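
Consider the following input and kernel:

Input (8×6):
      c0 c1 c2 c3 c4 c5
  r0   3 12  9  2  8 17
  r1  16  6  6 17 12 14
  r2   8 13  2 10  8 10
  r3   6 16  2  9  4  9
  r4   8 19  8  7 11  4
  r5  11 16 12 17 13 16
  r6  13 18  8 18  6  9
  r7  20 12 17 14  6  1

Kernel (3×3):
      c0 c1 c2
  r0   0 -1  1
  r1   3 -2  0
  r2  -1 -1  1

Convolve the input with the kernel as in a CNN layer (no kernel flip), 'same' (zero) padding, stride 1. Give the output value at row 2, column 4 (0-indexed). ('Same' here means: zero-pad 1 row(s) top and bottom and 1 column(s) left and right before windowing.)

12

The receptive field on the zero-padded input at this output position is [17 12 14 / 10 8 10 / 9 4 9]. Elementwise product with the kernel and sum: 12·-1 + 14·1 + 10·3 + 8·-2 + 9·-1 + 4·-1 + 9·1.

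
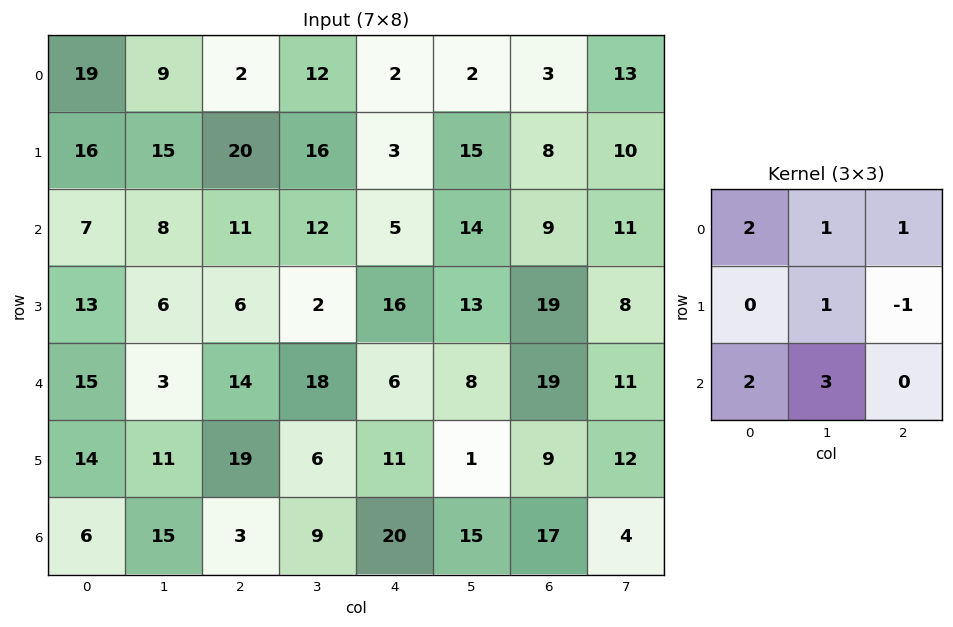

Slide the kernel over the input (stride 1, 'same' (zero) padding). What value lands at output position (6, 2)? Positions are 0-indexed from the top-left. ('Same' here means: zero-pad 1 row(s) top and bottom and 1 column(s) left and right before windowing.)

41

The receptive field on the zero-padded input at this output position is [11 19 6 / 15 3 9 / 0 0 0]. Elementwise product with the kernel and sum: 11·2 + 19·1 + 6·1 + 3·1 + 9·-1 + 0·2 + 0·3.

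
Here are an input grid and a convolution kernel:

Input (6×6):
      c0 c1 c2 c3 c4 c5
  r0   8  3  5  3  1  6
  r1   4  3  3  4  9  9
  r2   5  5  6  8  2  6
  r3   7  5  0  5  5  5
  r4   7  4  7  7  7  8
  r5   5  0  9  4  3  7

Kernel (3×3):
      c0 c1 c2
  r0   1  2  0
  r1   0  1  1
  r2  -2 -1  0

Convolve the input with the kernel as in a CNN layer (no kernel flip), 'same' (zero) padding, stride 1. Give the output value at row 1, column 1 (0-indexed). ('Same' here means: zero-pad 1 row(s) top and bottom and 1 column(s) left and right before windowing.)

The receptive field on the zero-padded input at this output position is [8 3 5 / 4 3 3 / 5 5 6]. Elementwise product with the kernel and sum: 8·1 + 3·2 + 3·1 + 3·1 + 5·-2 + 5·-1.

5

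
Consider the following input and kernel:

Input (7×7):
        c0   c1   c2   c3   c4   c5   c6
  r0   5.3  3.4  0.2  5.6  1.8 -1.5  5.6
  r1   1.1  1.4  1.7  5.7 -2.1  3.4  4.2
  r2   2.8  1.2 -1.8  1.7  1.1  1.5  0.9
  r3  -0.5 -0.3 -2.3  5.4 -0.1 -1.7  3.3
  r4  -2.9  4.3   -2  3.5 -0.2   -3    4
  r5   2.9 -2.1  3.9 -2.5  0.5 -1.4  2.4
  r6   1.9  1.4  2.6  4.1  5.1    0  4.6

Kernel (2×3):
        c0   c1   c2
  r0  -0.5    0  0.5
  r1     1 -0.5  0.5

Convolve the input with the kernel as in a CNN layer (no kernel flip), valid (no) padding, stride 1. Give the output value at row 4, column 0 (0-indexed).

The receptive field on the input at this output position is [-2.9 4.3 -2 / 2.9 -2.1 3.9]. Elementwise product with the kernel and sum: -2.9·-0.5 + -2·0.5 + 2.9·1 + -2.1·-0.5 + 3.9·0.5.

6.35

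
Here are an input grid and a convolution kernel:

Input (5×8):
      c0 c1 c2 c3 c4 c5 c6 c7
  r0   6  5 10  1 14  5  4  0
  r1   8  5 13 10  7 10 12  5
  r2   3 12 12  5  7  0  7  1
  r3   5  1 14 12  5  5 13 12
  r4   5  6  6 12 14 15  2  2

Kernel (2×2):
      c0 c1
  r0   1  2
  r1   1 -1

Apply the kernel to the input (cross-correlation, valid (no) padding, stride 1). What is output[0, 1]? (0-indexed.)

The receptive field on the input at this output position is [5 10 / 5 13]. Elementwise product with the kernel and sum: 5·1 + 10·2 + 5·1 + 13·-1.

17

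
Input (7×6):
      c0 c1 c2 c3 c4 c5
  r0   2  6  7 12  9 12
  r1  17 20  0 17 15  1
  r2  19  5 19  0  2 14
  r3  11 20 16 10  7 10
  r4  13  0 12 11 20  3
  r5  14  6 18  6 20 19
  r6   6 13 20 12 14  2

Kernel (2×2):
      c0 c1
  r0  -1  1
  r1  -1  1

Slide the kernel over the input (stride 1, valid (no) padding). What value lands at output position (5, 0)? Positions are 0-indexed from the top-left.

-1

The receptive field on the input at this output position is [14 6 / 6 13]. Elementwise product with the kernel and sum: 14·-1 + 6·1 + 6·-1 + 13·1.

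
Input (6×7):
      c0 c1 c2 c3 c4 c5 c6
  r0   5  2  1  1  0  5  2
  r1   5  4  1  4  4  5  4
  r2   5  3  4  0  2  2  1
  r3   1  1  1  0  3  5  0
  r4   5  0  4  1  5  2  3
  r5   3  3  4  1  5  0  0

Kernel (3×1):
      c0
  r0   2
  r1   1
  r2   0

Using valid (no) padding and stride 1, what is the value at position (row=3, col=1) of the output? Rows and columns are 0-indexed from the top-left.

2

The receptive field on the input at this output position is [1 / 0 / 3]. Elementwise product with the kernel and sum: 1·2 + 0·1.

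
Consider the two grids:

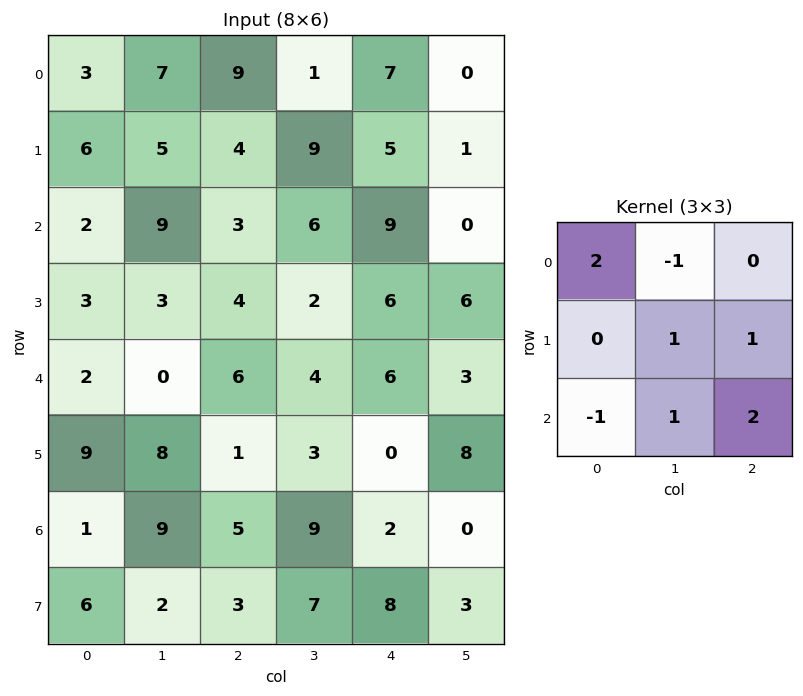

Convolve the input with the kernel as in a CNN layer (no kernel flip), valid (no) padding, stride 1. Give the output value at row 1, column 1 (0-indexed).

The receptive field on the input at this output position is [5 4 9 / 9 3 6 / 3 4 2]. Elementwise product with the kernel and sum: 5·2 + 4·-1 + 3·1 + 6·1 + 3·-1 + 4·1 + 2·2.

20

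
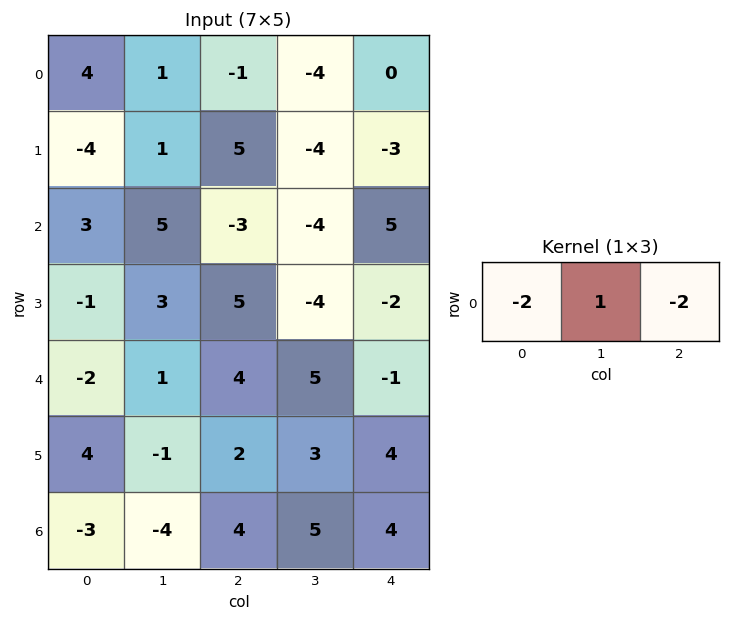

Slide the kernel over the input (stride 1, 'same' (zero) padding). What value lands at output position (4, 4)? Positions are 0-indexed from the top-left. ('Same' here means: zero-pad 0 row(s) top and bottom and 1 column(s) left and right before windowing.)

The receptive field on the zero-padded input at this output position is [5 -1 0]. Elementwise product with the kernel and sum: 5·-2 + -1·1 + 0·-2.

-11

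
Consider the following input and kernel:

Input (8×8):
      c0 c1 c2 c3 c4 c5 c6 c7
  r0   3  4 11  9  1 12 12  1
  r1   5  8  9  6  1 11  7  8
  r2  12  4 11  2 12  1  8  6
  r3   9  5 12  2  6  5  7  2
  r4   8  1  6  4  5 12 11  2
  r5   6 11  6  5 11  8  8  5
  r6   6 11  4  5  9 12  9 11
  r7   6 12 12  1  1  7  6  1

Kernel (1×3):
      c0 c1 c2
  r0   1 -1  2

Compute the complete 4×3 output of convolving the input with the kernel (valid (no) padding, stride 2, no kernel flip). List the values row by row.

Output[0,0]: The receptive field on the input at this output position is [3 4 11]. Elementwise product with the kernel and sum: 3·1 + 4·-1 + 11·2.
Output[0,1]: The receptive field on the input at this output position is [11 9 1]. Elementwise product with the kernel and sum: 11·1 + 9·-1 + 1·2.

21 4 13
30 33 27
19 12 15
3 17 15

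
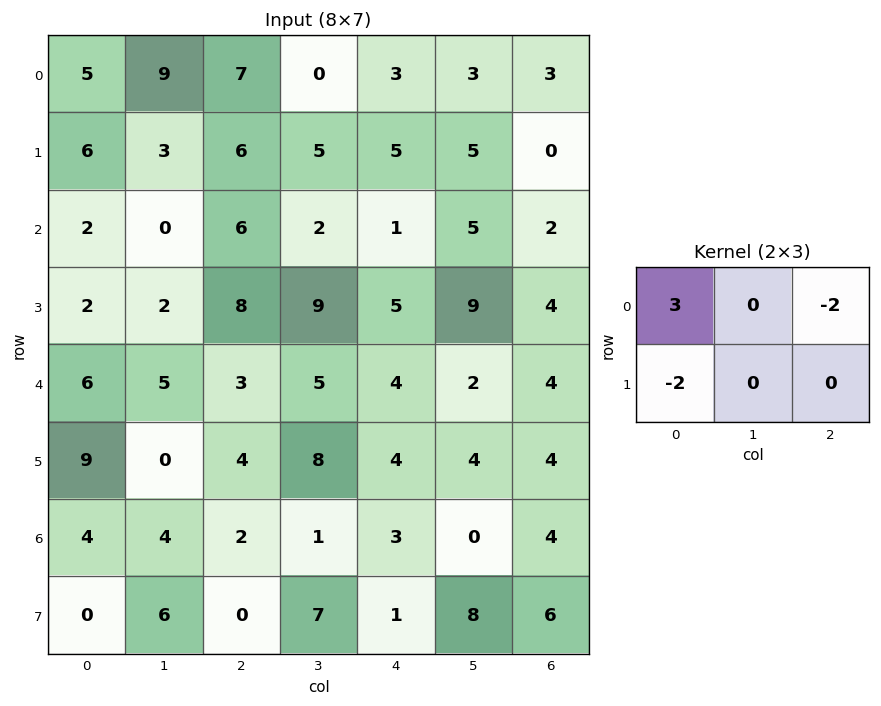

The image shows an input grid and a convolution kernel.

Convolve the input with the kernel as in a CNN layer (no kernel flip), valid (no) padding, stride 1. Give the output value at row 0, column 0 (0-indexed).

-11

The receptive field on the input at this output position is [5 9 7 / 6 3 6]. Elementwise product with the kernel and sum: 5·3 + 7·-2 + 6·-2.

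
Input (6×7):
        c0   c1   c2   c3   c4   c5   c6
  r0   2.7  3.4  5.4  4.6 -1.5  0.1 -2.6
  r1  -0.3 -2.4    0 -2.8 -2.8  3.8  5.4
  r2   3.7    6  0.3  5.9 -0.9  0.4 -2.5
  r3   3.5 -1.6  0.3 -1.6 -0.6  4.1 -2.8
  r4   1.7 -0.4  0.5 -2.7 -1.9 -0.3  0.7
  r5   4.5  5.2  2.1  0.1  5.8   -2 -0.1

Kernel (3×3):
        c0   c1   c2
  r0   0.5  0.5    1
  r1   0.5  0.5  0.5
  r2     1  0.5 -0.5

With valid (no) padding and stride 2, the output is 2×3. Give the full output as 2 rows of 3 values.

Output[0,0]: The receptive field on the input at this output position is [2.7 3.4 5.4 / -0.3 -2.4 0 / 3.7 6 0.3]. Elementwise product with the kernel and sum: 2.7·0.5 + 3.4·0.5 + 5.4·1 + -0.3·0.5 + -2.4·0.5 + 0·0.5 + 3.7·1 + 6·0.5 + 0.3·-0.5.

13.65 4.4 0.45
7.5 1.35 -4.8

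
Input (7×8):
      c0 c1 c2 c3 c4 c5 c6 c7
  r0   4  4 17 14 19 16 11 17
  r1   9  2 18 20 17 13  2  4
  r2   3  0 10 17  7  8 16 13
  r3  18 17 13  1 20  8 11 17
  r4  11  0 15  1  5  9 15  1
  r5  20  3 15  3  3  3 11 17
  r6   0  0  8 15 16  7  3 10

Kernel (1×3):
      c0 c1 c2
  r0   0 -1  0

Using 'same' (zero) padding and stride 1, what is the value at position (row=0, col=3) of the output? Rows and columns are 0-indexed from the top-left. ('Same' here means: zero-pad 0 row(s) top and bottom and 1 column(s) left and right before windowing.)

The receptive field on the zero-padded input at this output position is [17 14 19]. Elementwise product with the kernel and sum: 14·-1.

-14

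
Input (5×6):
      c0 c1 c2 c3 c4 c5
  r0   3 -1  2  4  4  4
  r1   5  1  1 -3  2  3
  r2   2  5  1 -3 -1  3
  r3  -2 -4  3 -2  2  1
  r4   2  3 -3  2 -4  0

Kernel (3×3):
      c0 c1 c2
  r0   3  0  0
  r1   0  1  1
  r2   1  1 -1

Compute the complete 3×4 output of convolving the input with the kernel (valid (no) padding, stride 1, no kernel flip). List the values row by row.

17 4 4 10
12 2 -2 -8
13 14 6 -8

Output[0,0]: The receptive field on the input at this output position is [3 -1 2 / 5 1 1 / 2 5 1]. Elementwise product with the kernel and sum: 3·3 + 1·1 + 1·1 + 2·1 + 5·1 + 1·-1.
Output[0,1]: The receptive field on the input at this output position is [-1 2 4 / 1 1 -3 / 5 1 -3]. Elementwise product with the kernel and sum: -1·3 + 1·1 + -3·1 + 5·1 + 1·1 + -3·-1.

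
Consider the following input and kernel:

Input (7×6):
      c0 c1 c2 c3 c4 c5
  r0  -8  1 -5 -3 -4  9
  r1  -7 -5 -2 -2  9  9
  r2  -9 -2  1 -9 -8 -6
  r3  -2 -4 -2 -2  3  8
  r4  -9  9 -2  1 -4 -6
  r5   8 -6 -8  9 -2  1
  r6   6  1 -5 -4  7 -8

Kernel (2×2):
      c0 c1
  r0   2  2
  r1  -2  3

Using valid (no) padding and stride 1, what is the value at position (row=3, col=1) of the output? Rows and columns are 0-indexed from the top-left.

-36

The receptive field on the input at this output position is [-4 -2 / 9 -2]. Elementwise product with the kernel and sum: -4·2 + -2·2 + 9·-2 + -2·3.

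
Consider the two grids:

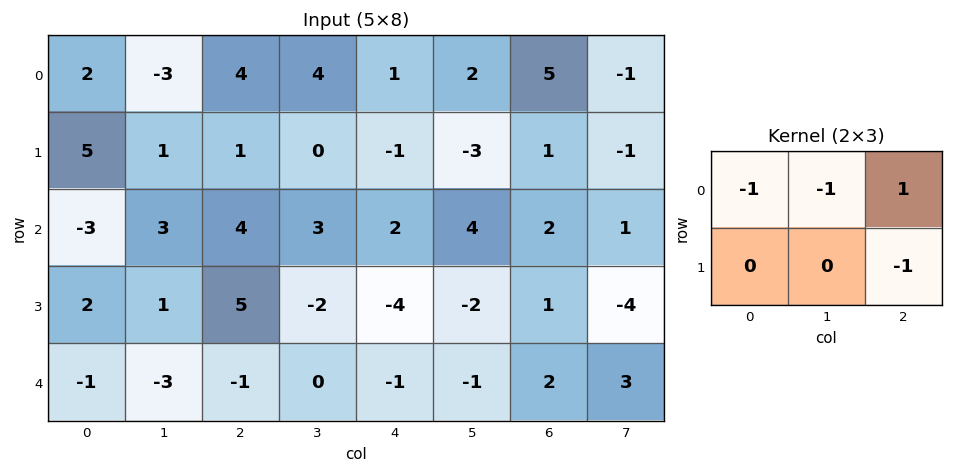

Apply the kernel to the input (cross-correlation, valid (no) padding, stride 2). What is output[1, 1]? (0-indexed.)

-1

The receptive field on the input at this output position is [4 3 2 / 5 -2 -4]. Elementwise product with the kernel and sum: 4·-1 + 3·-1 + 2·1 + -4·-1.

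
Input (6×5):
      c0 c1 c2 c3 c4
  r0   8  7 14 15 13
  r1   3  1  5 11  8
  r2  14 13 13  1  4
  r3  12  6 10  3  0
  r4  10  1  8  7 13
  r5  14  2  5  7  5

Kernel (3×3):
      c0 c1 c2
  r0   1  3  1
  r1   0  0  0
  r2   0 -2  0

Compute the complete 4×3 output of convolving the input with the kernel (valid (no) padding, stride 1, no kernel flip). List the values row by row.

17 38 70
-1 7 40
64 37 6
36 29 5

Output[0,0]: The receptive field on the input at this output position is [8 7 14 / 3 1 5 / 14 13 13]. Elementwise product with the kernel and sum: 8·1 + 7·3 + 14·1 + 13·-2.
Output[0,1]: The receptive field on the input at this output position is [7 14 15 / 1 5 11 / 13 13 1]. Elementwise product with the kernel and sum: 7·1 + 14·3 + 15·1 + 13·-2.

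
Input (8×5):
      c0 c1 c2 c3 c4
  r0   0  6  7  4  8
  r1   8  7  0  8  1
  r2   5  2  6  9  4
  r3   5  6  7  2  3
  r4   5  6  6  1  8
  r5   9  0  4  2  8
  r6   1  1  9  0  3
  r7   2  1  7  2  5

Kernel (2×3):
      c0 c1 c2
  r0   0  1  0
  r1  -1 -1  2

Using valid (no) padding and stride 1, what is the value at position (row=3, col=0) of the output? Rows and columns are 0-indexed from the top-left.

The receptive field on the input at this output position is [5 6 7 / 5 6 6]. Elementwise product with the kernel and sum: 6·1 + 5·-1 + 6·-1 + 6·2.

7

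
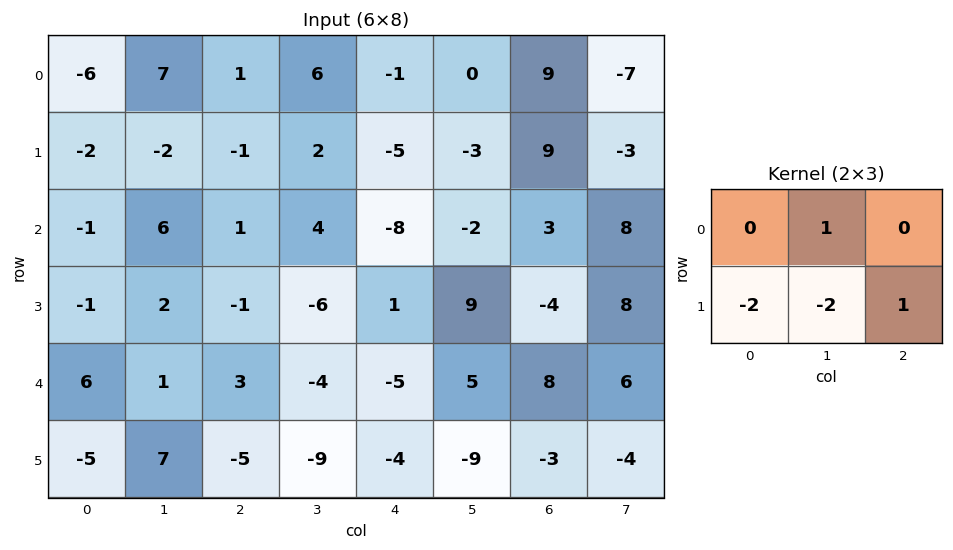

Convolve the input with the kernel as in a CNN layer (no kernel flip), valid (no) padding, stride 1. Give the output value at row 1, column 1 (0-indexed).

-11

The receptive field on the input at this output position is [-2 -1 2 / 6 1 4]. Elementwise product with the kernel and sum: -1·1 + 6·-2 + 1·-2 + 4·1.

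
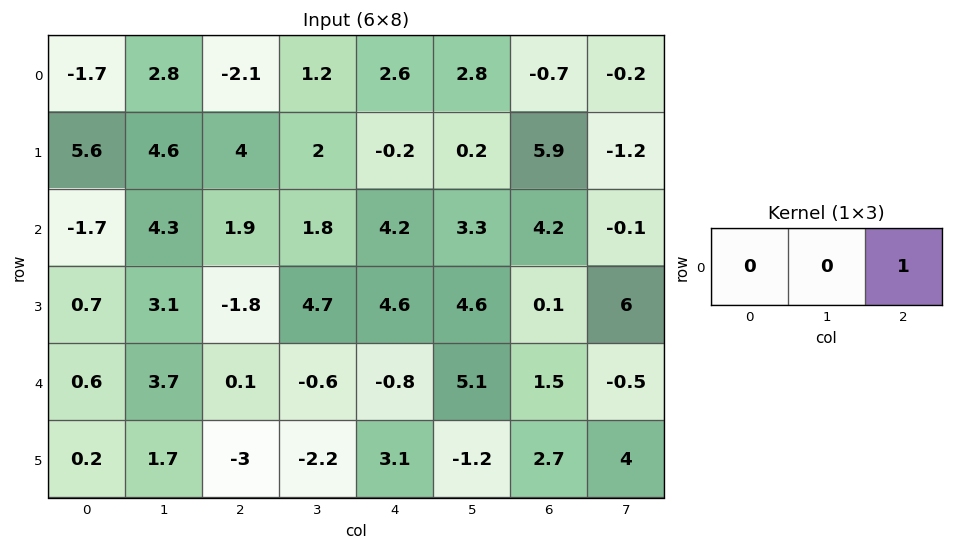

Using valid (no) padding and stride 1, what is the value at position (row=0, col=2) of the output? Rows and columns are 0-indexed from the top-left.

The receptive field on the input at this output position is [-2.1 1.2 2.6]. Elementwise product with the kernel and sum: 2.6·1.

2.6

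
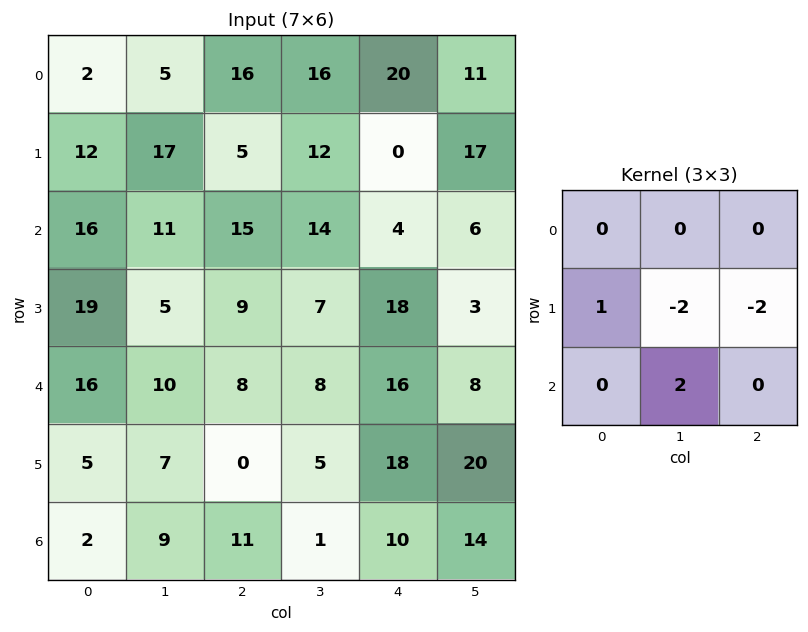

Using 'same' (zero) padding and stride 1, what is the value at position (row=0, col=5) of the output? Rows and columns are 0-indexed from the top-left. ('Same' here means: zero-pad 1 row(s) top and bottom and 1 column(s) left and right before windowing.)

32

The receptive field on the zero-padded input at this output position is [0 0 0 / 20 11 0 / 0 17 0]. Elementwise product with the kernel and sum: 20·1 + 11·-2 + 0·-2 + 17·2.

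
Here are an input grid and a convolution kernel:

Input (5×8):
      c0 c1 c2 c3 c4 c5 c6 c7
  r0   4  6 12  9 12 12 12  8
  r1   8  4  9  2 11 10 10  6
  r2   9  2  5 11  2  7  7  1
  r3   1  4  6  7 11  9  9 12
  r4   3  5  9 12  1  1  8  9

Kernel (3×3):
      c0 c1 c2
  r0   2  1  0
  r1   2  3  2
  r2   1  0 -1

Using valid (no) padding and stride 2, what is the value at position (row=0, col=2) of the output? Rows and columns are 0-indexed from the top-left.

103

The receptive field on the input at this output position is [12 12 12 / 11 10 10 / 2 7 7]. Elementwise product with the kernel and sum: 12·2 + 12·1 + 11·2 + 10·3 + 10·2 + 2·1 + 7·-1.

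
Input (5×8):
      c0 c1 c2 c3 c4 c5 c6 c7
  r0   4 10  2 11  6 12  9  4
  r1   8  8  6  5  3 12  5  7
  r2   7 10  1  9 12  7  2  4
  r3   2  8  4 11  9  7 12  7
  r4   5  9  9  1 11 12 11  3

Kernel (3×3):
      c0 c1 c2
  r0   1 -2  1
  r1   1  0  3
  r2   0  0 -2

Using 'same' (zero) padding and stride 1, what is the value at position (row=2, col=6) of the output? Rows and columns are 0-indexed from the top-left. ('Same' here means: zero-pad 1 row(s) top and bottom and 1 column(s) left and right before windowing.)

14

The receptive field on the zero-padded input at this output position is [12 5 7 / 7 2 4 / 7 12 7]. Elementwise product with the kernel and sum: 12·1 + 5·-2 + 7·1 + 7·1 + 4·3 + 7·-2.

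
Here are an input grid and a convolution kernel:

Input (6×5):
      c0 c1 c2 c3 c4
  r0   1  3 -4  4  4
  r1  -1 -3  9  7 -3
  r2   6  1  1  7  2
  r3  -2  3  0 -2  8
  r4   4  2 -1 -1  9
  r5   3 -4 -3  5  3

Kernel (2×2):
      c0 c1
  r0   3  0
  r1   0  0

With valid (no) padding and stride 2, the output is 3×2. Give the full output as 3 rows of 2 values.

3 -12
18 3
12 -3

Output[0,0]: The receptive field on the input at this output position is [1 3 / -1 -3]. Elementwise product with the kernel and sum: 1·3.
Output[0,1]: The receptive field on the input at this output position is [-4 4 / 9 7]. Elementwise product with the kernel and sum: -4·3.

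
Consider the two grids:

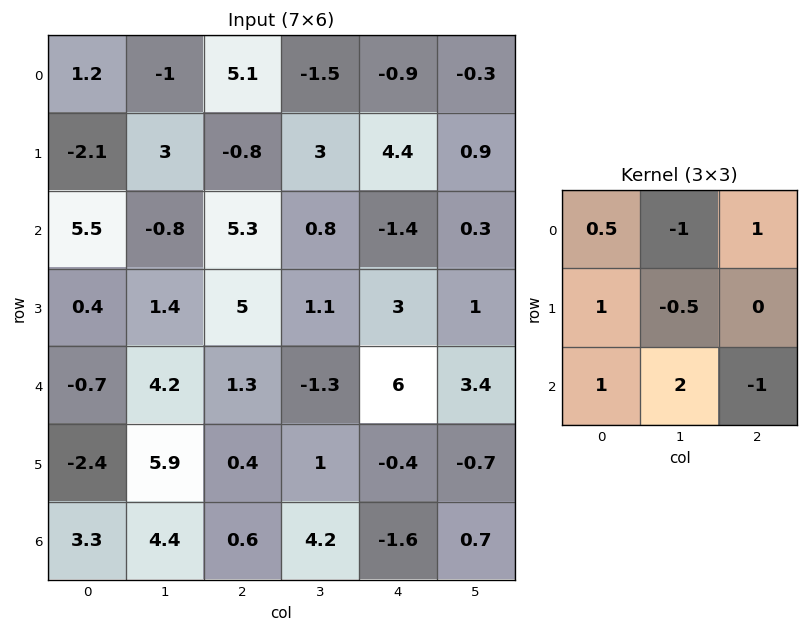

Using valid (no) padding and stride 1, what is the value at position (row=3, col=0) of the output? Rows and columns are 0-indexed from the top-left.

10

The receptive field on the input at this output position is [0.4 1.4 5 / -0.7 4.2 1.3 / -2.4 5.9 0.4]. Elementwise product with the kernel and sum: 0.4·0.5 + 1.4·-1 + 5·1 + -0.7·1 + 4.2·-0.5 + -2.4·1 + 5.9·2 + 0.4·-1.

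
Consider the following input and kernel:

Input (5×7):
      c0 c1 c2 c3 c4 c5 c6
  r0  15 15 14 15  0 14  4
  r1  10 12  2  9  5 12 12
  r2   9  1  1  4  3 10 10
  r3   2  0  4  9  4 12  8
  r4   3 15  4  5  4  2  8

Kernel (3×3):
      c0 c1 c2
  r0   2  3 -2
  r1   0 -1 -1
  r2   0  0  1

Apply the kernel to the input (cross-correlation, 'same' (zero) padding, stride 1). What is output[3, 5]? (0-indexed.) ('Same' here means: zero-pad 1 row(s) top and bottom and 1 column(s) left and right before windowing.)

The receptive field on the zero-padded input at this output position is [3 10 10 / 4 12 8 / 4 2 8]. Elementwise product with the kernel and sum: 3·2 + 10·3 + 10·-2 + 12·-1 + 8·-1 + 8·1.

4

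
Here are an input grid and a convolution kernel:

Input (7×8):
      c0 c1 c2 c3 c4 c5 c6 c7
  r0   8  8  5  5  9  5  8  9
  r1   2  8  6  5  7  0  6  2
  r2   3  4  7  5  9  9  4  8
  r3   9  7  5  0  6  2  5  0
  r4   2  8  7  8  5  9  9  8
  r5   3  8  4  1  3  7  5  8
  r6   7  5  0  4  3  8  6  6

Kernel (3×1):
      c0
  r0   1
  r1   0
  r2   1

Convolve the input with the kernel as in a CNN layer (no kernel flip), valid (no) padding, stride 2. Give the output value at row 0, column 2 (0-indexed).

18

The receptive field on the input at this output position is [9 / 7 / 9]. Elementwise product with the kernel and sum: 9·1 + 9·1.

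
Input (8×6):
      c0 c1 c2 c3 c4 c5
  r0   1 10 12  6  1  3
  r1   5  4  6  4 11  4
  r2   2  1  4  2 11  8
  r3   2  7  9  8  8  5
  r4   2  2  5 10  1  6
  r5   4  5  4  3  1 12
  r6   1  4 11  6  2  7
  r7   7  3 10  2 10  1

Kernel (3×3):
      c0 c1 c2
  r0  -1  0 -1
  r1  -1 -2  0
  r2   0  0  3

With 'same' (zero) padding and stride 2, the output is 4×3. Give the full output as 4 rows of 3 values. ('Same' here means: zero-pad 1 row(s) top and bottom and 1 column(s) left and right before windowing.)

10 -22 4
13 7 -17
4 -18 11
2 -28 -22

Output[0,0]: The receptive field on the zero-padded input at this output position is [0 0 0 / 0 1 10 / 0 5 4]. Elementwise product with the kernel and sum: 0·-1 + 0·-1 + 0·-1 + 1·-2 + 4·3.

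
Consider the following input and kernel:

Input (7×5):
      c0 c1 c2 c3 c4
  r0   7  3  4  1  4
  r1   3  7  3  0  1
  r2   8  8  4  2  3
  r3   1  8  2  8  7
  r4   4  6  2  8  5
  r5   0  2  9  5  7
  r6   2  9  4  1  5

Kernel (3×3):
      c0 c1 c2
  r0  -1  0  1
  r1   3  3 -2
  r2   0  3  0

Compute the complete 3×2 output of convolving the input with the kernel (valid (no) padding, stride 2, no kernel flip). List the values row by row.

45 13
37 39
13 34

Output[0,0]: The receptive field on the input at this output position is [7 3 4 / 3 7 3 / 8 8 4]. Elementwise product with the kernel and sum: 7·-1 + 4·1 + 3·3 + 7·3 + 3·-2 + 8·3.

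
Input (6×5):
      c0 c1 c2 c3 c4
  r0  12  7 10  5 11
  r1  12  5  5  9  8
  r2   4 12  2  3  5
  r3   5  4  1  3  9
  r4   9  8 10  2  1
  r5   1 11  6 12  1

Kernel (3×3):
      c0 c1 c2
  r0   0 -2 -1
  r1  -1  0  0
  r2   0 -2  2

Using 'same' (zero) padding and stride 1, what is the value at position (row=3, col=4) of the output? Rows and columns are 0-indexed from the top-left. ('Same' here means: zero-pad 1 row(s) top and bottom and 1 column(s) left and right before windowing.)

-15

The receptive field on the zero-padded input at this output position is [3 5 0 / 3 9 0 / 2 1 0]. Elementwise product with the kernel and sum: 5·-2 + 0·-1 + 3·-1 + 1·-2 + 0·2.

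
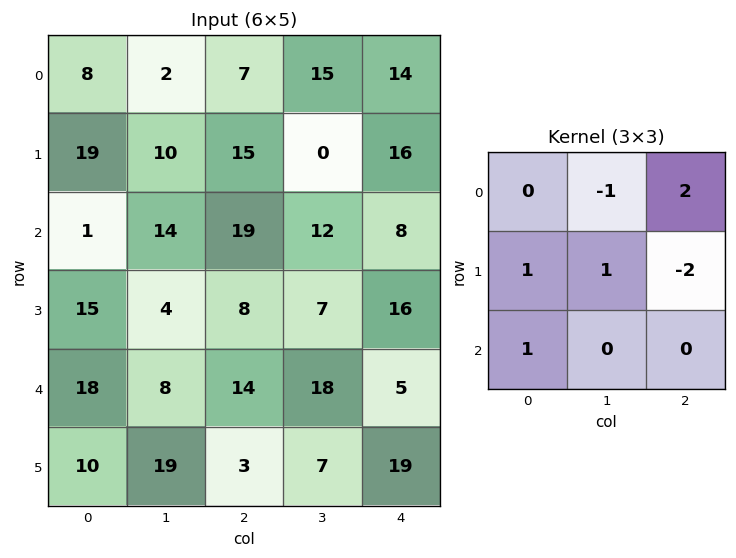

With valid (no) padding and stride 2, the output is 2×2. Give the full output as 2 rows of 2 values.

12 15
45 1

Output[0,0]: The receptive field on the input at this output position is [8 2 7 / 19 10 15 / 1 14 19]. Elementwise product with the kernel and sum: 2·-1 + 7·2 + 19·1 + 10·1 + 15·-2 + 1·1.
Output[0,1]: The receptive field on the input at this output position is [7 15 14 / 15 0 16 / 19 12 8]. Elementwise product with the kernel and sum: 15·-1 + 14·2 + 15·1 + 0·1 + 16·-2 + 19·1.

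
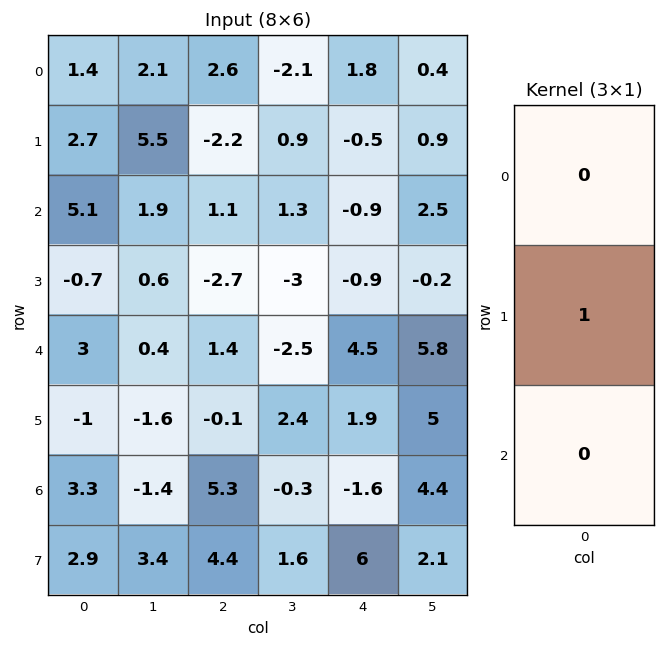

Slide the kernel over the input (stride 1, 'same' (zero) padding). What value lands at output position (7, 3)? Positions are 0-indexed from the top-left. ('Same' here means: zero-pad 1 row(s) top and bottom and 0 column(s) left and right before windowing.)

The receptive field on the zero-padded input at this output position is [-0.3 / 1.6 / 0]. Elementwise product with the kernel and sum: 1.6·1.

1.6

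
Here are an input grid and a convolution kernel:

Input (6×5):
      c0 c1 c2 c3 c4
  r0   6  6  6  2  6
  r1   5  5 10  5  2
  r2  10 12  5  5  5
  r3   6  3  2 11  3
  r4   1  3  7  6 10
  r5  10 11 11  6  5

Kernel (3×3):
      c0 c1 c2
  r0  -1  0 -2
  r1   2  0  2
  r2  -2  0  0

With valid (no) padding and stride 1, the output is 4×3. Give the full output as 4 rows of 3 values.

Output[0,0]: The receptive field on the input at this output position is [6 6 6 / 5 5 10 / 10 12 5]. Elementwise product with the kernel and sum: 6·-1 + 6·-2 + 5·2 + 10·2 + 10·-2.
Output[0,1]: The receptive field on the input at this output position is [6 6 2 / 5 10 5 / 12 5 5]. Elementwise product with the kernel and sum: 6·-1 + 2·-2 + 5·2 + 5·2 + 12·-2.

-8 -14 -4
-7 13 2
-6 0 -19
-14 -29 4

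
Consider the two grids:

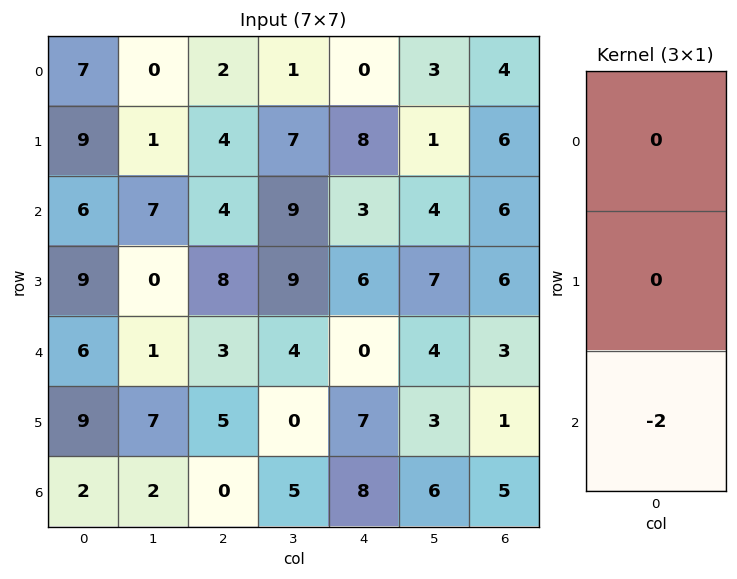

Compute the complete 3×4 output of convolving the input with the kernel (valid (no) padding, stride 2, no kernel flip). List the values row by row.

Output[0,0]: The receptive field on the input at this output position is [7 / 9 / 6]. Elementwise product with the kernel and sum: 6·-2.
Output[0,1]: The receptive field on the input at this output position is [2 / 4 / 4]. Elementwise product with the kernel and sum: 4·-2.

-12 -8 -6 -12
-12 -6 0 -6
-4 0 -16 -10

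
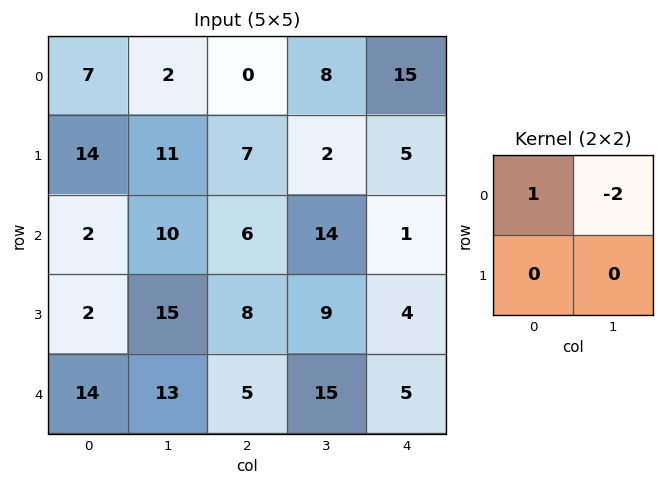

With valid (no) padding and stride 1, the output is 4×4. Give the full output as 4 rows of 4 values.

Output[0,0]: The receptive field on the input at this output position is [7 2 / 14 11]. Elementwise product with the kernel and sum: 7·1 + 2·-2.

3 2 -16 -22
-8 -3 3 -8
-18 -2 -22 12
-28 -1 -10 1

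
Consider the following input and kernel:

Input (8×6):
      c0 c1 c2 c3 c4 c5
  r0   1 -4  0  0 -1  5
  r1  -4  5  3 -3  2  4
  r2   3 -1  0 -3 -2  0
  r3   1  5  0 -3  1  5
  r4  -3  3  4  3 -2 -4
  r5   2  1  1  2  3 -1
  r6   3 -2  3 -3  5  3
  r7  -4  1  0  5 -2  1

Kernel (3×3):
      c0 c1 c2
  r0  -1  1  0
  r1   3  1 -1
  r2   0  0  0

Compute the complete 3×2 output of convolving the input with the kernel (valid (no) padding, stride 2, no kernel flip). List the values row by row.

-15 4
4 -7
12 1

Output[0,0]: The receptive field on the input at this output position is [1 -4 0 / -4 5 3 / 3 -1 0]. Elementwise product with the kernel and sum: 1·-1 + -4·1 + -4·3 + 5·1 + 3·-1.
Output[0,1]: The receptive field on the input at this output position is [0 0 -1 / 3 -3 2 / 0 -3 -2]. Elementwise product with the kernel and sum: 0·-1 + 0·1 + 3·3 + -3·1 + 2·-1.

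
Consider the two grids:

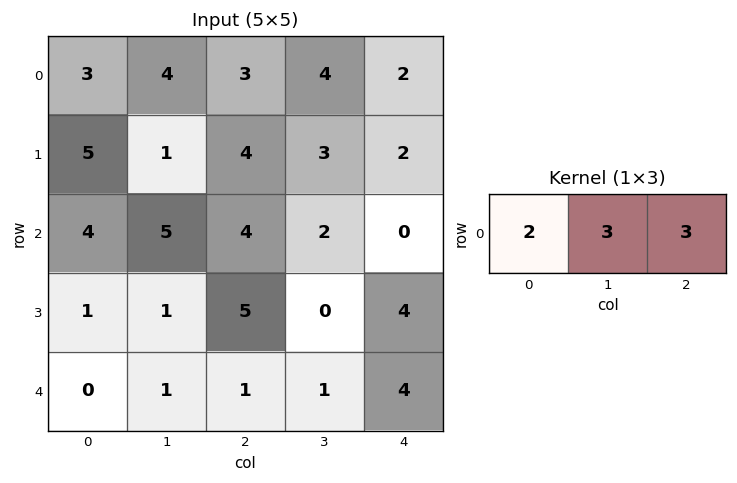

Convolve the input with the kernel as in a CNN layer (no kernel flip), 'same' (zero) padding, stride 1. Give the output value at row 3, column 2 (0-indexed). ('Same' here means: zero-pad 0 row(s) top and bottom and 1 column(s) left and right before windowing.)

17

The receptive field on the zero-padded input at this output position is [1 5 0]. Elementwise product with the kernel and sum: 1·2 + 5·3 + 0·3.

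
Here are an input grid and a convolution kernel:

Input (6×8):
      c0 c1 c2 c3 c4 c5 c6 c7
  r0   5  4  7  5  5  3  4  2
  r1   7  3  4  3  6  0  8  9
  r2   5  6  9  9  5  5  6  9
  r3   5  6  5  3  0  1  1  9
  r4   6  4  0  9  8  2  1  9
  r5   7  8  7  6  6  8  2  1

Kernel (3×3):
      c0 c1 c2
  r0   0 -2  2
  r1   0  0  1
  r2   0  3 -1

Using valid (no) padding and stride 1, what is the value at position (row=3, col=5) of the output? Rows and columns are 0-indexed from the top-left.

30

The receptive field on the input at this output position is [1 1 9 / 2 1 9 / 8 2 1]. Elementwise product with the kernel and sum: 1·-2 + 9·2 + 9·1 + 2·3 + 1·-1.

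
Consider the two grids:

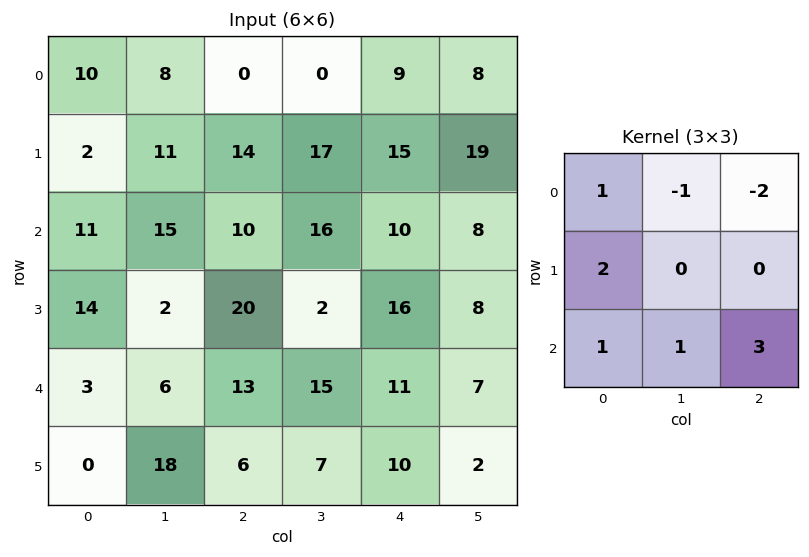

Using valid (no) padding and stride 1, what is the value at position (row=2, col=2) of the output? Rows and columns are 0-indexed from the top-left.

The receptive field on the input at this output position is [10 16 10 / 20 2 16 / 13 15 11]. Elementwise product with the kernel and sum: 10·1 + 16·-1 + 10·-2 + 20·2 + 13·1 + 15·1 + 11·3.

75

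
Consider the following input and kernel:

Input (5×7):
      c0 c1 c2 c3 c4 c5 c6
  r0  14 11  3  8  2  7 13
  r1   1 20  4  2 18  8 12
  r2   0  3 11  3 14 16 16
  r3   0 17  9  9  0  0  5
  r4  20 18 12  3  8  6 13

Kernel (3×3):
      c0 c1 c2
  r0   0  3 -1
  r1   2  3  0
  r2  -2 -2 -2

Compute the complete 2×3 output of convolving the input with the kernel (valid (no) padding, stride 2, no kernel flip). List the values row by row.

Output[0,0]: The receptive field on the input at this output position is [14 11 3 / 1 20 4 / 0 3 11]. Elementwise product with the kernel and sum: 11·3 + 3·-1 + 1·2 + 20·3 + 0·-2 + 3·-2 + 11·-2.

64 -20 -24
-51 -6 -22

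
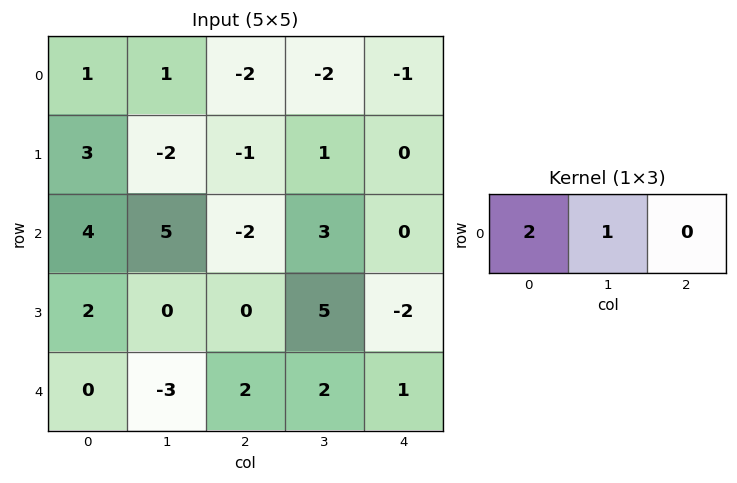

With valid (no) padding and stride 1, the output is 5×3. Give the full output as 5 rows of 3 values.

3 0 -6
4 -5 -1
13 8 -1
4 0 5
-3 -4 6

Output[0,0]: The receptive field on the input at this output position is [1 1 -2]. Elementwise product with the kernel and sum: 1·2 + 1·1.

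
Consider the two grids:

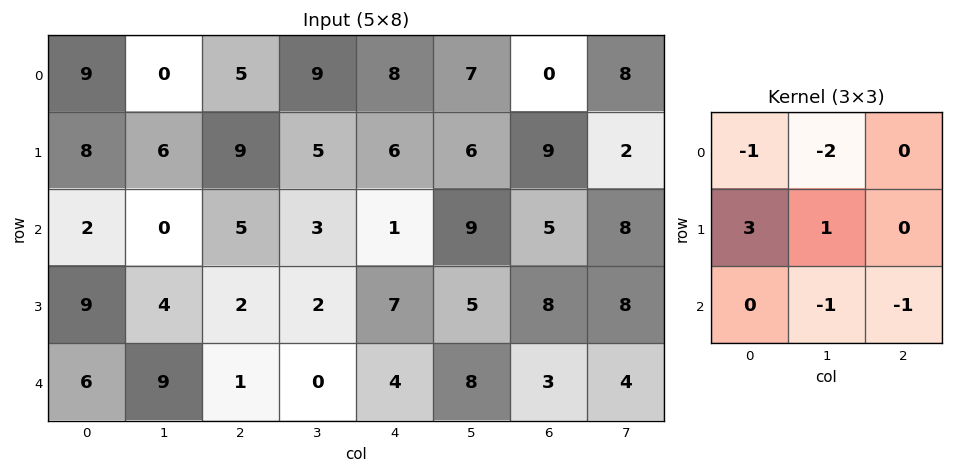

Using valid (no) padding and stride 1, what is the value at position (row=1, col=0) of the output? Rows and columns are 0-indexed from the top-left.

The receptive field on the input at this output position is [8 6 9 / 2 0 5 / 9 4 2]. Elementwise product with the kernel and sum: 8·-1 + 6·-2 + 2·3 + 0·1 + 4·-1 + 2·-1.

-20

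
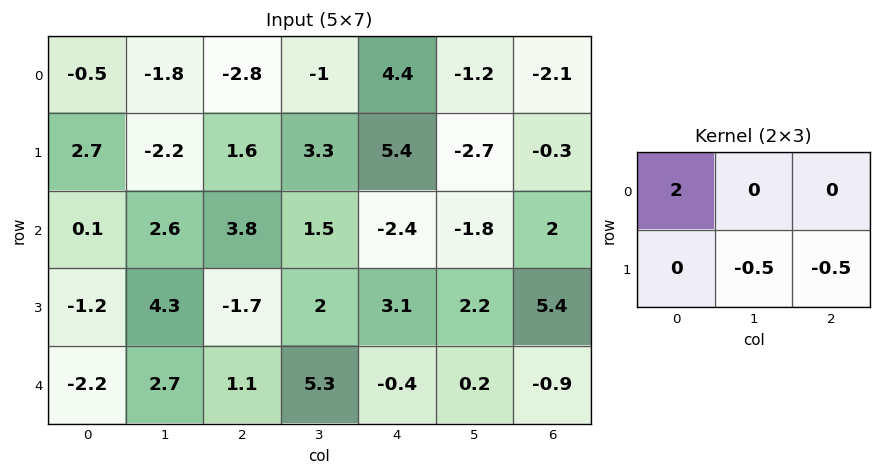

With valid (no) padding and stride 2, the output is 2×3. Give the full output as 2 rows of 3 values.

-0.7 -9.95 10.3
-1.1 5.05 -8.6

Output[0,0]: The receptive field on the input at this output position is [-0.5 -1.8 -2.8 / 2.7 -2.2 1.6]. Elementwise product with the kernel and sum: -0.5·2 + -2.2·-0.5 + 1.6·-0.5.
Output[0,1]: The receptive field on the input at this output position is [-2.8 -1 4.4 / 1.6 3.3 5.4]. Elementwise product with the kernel and sum: -2.8·2 + 3.3·-0.5 + 5.4·-0.5.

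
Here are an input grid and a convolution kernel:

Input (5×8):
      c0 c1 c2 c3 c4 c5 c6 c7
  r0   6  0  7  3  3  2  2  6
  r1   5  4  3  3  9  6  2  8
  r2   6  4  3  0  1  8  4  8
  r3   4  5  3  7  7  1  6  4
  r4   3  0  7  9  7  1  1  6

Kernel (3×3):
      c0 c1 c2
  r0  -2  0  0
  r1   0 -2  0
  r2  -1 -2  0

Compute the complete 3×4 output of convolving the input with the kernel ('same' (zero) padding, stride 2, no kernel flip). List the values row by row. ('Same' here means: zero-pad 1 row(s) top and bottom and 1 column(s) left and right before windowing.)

Output[0,0]: The receptive field on the zero-padded input at this output position is [0 0 0 / 0 6 0 / 0 5 4]. Elementwise product with the kernel and sum: 0·-2 + 6·-2 + 0·-1 + 5·-2.
Output[0,1]: The receptive field on the zero-padded input at this output position is [0 0 0 / 0 7 3 / 4 3 3]. Elementwise product with the kernel and sum: 0·-2 + 7·-2 + 4·-1 + 3·-2.

-22 -24 -27 -14
-20 -25 -29 -33
-6 -24 -28 -4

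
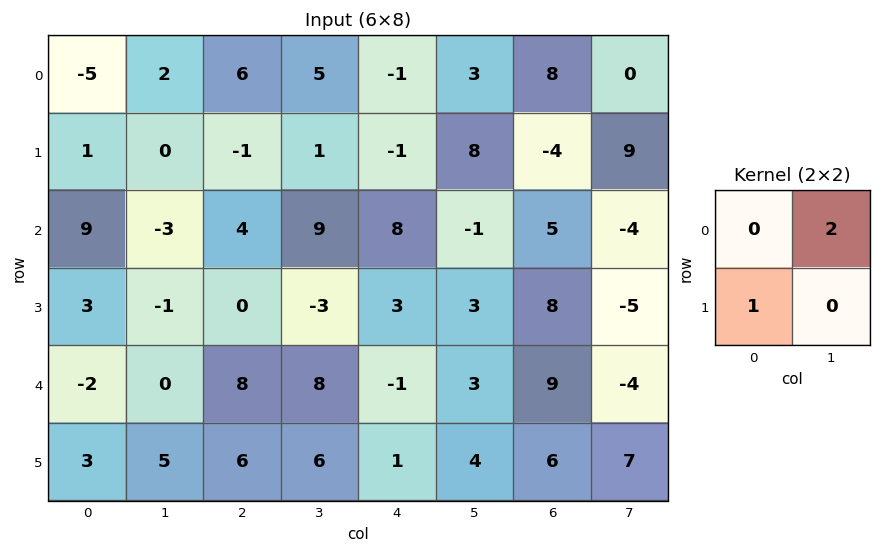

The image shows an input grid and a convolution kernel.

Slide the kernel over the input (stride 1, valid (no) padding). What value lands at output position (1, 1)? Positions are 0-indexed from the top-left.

-5

The receptive field on the input at this output position is [0 -1 / -3 4]. Elementwise product with the kernel and sum: -1·2 + -3·1.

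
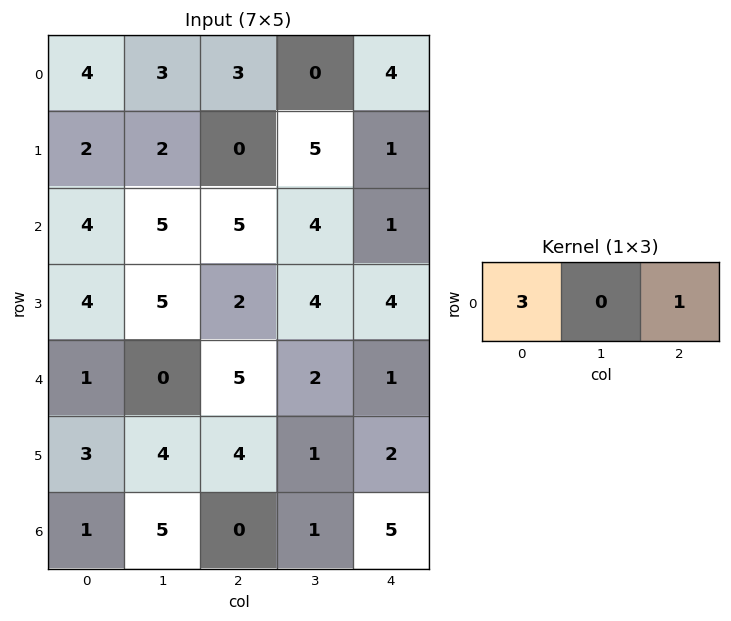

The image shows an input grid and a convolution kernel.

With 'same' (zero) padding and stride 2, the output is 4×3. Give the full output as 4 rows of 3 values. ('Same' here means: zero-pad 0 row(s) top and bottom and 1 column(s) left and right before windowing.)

3 9 0
5 19 12
0 2 6
5 16 3

Output[0,0]: The receptive field on the zero-padded input at this output position is [0 4 3]. Elementwise product with the kernel and sum: 0·3 + 3·1.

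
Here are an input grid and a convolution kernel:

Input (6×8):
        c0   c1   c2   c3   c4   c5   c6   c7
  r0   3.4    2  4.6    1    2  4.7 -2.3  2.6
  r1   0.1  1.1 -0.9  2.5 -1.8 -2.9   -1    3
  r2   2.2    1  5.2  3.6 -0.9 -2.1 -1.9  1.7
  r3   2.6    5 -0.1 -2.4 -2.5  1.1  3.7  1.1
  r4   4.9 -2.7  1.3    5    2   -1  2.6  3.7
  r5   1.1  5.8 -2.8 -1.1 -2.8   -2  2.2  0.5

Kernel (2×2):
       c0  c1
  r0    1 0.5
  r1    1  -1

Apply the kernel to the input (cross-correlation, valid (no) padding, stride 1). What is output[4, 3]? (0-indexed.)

7.7

The receptive field on the input at this output position is [5 2 / -1.1 -2.8]. Elementwise product with the kernel and sum: 5·1 + 2·0.5 + -1.1·1 + -2.8·-1.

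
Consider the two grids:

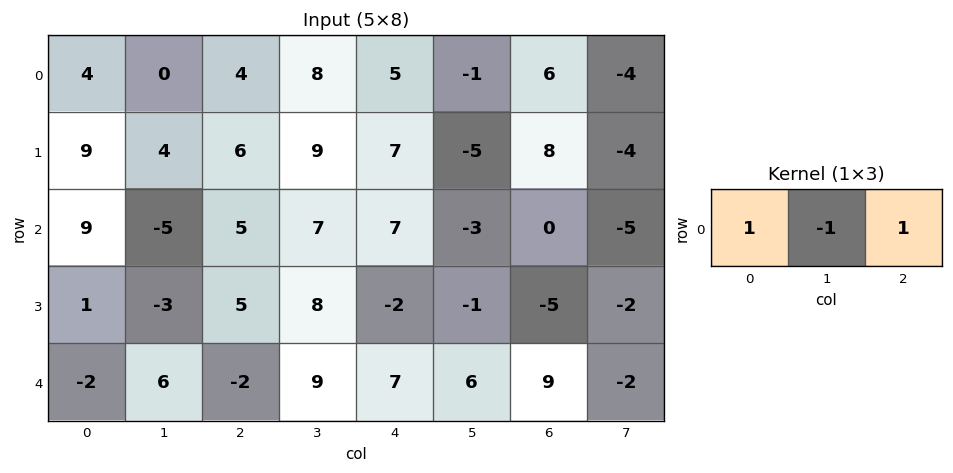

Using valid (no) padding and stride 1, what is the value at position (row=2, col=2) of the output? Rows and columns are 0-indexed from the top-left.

The receptive field on the input at this output position is [5 7 7]. Elementwise product with the kernel and sum: 5·1 + 7·-1 + 7·1.

5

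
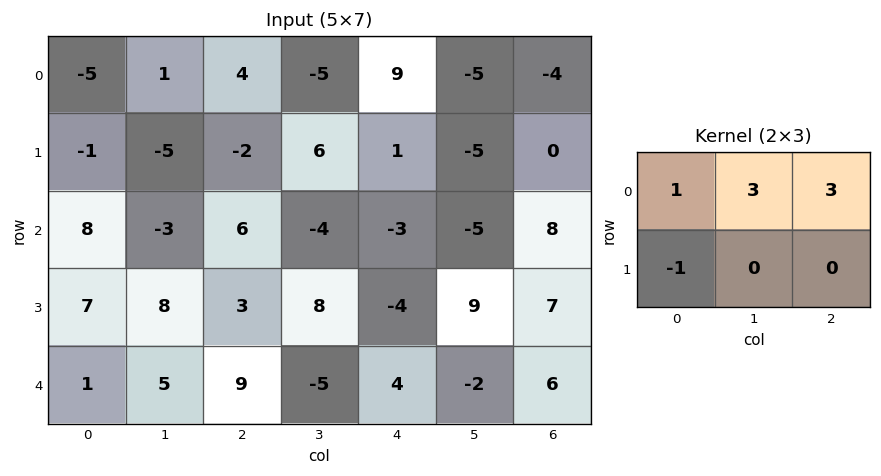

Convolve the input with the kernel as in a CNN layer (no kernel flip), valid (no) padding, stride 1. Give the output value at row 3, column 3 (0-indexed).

28

The receptive field on the input at this output position is [8 -4 9 / -5 4 -2]. Elementwise product with the kernel and sum: 8·1 + -4·3 + 9·3 + -5·-1.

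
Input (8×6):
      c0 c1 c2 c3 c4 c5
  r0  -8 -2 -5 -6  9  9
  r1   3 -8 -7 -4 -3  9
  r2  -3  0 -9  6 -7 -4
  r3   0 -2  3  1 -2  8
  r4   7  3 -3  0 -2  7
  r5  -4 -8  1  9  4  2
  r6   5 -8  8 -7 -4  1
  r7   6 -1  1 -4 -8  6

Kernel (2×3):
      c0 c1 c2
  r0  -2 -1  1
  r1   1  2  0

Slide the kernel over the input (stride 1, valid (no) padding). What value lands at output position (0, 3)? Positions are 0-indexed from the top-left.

2

The receptive field on the input at this output position is [-6 9 9 / -4 -3 9]. Elementwise product with the kernel and sum: -6·-2 + 9·-1 + 9·1 + -4·1 + -3·2.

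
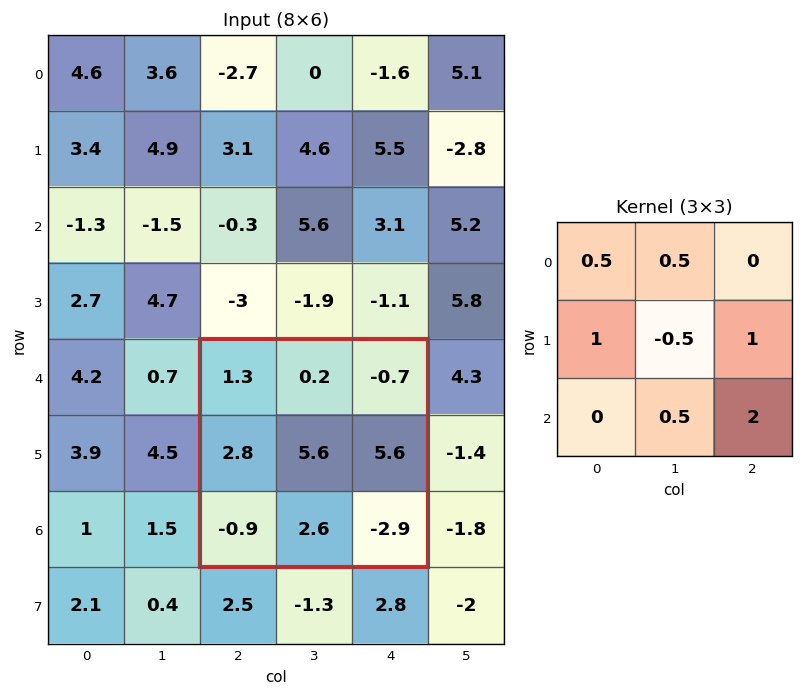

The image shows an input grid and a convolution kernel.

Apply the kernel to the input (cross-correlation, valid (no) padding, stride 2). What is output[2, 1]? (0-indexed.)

The receptive field on the input at this output position is [1.3 0.2 -0.7 / 2.8 5.6 5.6 / -0.9 2.6 -2.9]. Elementwise product with the kernel and sum: 1.3·0.5 + 0.2·0.5 + 2.8·1 + 5.6·-0.5 + 5.6·1 + 2.6·0.5 + -2.9·2.

1.85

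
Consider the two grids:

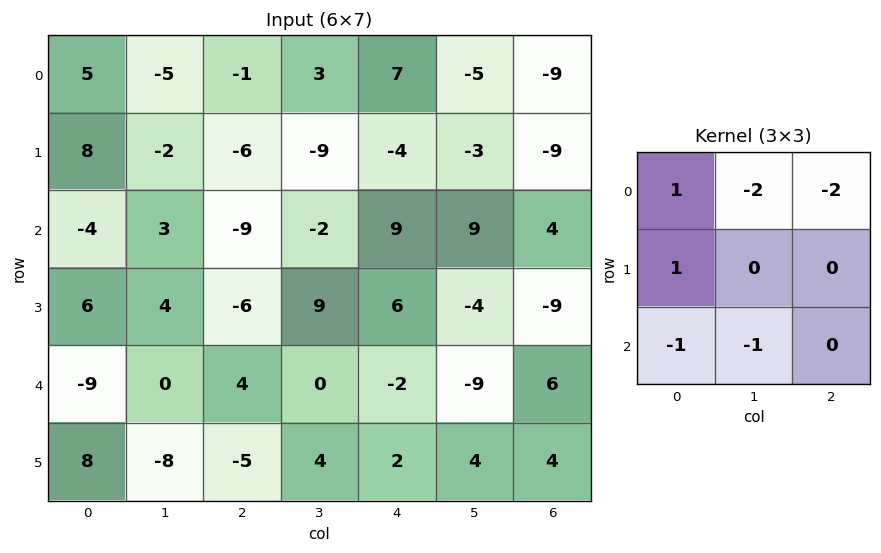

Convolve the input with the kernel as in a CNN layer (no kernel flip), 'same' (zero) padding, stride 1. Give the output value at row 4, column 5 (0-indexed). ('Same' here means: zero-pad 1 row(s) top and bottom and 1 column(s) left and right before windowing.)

The receptive field on the zero-padded input at this output position is [6 -4 -9 / -2 -9 6 / 2 4 4]. Elementwise product with the kernel and sum: 6·1 + -4·-2 + -9·-2 + -2·1 + 2·-1 + 4·-1.

24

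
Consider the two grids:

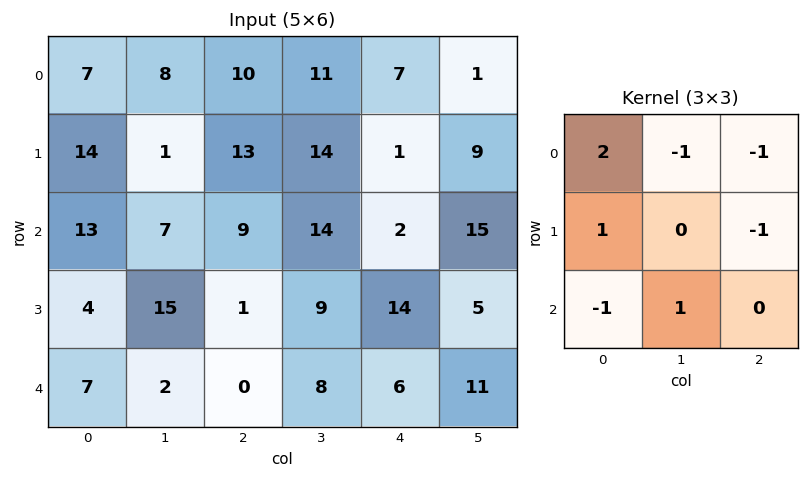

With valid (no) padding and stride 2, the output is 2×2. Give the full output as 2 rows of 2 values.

-9 19
8 -3

Output[0,0]: The receptive field on the input at this output position is [7 8 10 / 14 1 13 / 13 7 9]. Elementwise product with the kernel and sum: 7·2 + 8·-1 + 10·-1 + 14·1 + 13·-1 + 13·-1 + 7·1.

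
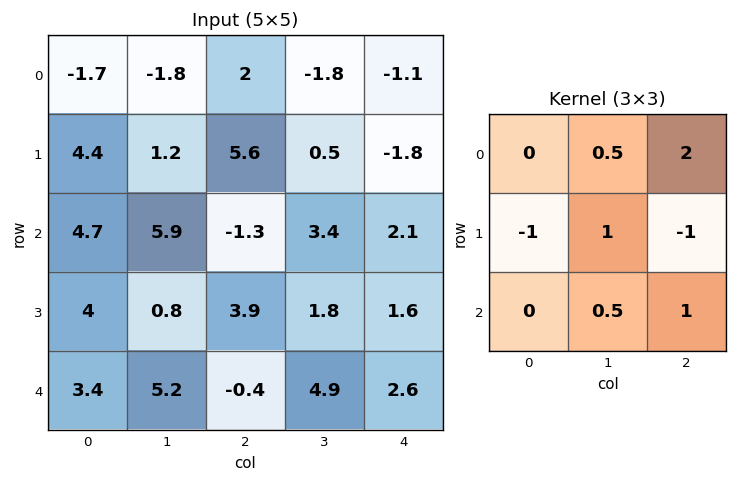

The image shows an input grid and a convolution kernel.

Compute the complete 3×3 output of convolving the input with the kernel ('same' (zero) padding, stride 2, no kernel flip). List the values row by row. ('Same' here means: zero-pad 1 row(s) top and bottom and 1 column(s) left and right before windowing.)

Output[0,0]: The receptive field on the zero-padded input at this output position is [0 0 0 / 0 -1.7 -1.8 / 0 4.4 1.2]. Elementwise product with the kernel and sum: 0·0.5 + 0·2 + 0·-1 + -1.7·1 + -1.8·-1 + 4.4·0.5 + 1.2·1.

3.5 8.9 -0.2
6.2 -3.05 -1.4
1.8 -4.95 -1.5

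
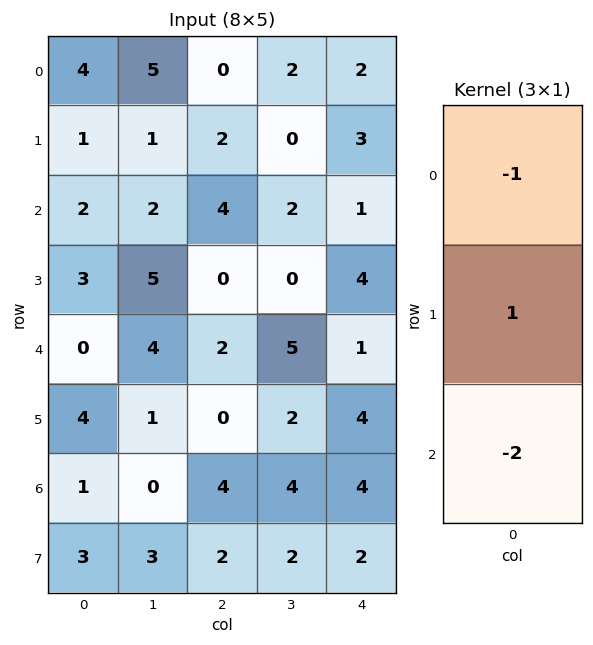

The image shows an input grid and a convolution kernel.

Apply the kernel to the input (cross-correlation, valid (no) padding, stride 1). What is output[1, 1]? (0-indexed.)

The receptive field on the input at this output position is [1 / 2 / 5]. Elementwise product with the kernel and sum: 1·-1 + 2·1 + 5·-2.

-9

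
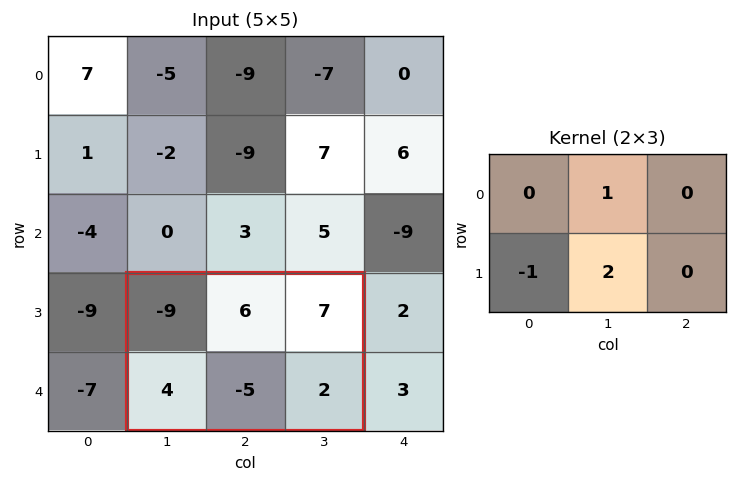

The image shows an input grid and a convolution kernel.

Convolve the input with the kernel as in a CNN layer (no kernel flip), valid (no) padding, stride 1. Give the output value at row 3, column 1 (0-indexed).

The receptive field on the input at this output position is [-9 6 7 / 4 -5 2]. Elementwise product with the kernel and sum: 6·1 + 4·-1 + -5·2.

-8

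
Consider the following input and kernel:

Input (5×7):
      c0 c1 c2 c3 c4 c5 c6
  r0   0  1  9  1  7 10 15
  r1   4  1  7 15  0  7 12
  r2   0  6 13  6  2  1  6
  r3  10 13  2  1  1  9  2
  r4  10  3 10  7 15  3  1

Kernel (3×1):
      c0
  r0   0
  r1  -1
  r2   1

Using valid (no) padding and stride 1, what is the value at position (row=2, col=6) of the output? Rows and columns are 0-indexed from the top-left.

The receptive field on the input at this output position is [6 / 2 / 1]. Elementwise product with the kernel and sum: 2·-1 + 1·1.

-1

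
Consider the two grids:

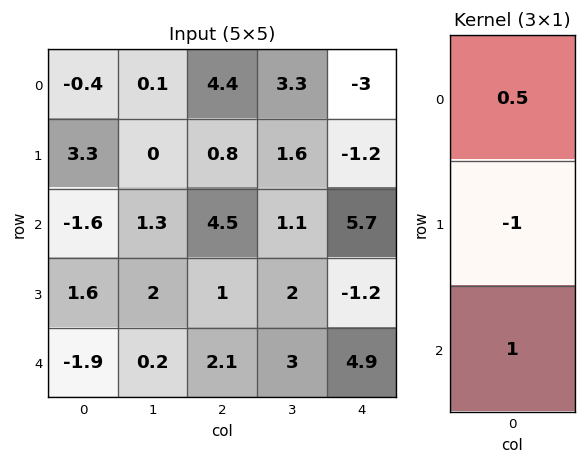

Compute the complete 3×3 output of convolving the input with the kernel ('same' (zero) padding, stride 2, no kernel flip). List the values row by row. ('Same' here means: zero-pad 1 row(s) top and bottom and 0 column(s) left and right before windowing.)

Output[0,0]: The receptive field on the zero-padded input at this output position is [0 / -0.4 / 3.3]. Elementwise product with the kernel and sum: 0·0.5 + -0.4·-1 + 3.3·1.

3.7 -3.6 1.8
4.85 -3.1 -7.5
2.7 -1.6 -5.5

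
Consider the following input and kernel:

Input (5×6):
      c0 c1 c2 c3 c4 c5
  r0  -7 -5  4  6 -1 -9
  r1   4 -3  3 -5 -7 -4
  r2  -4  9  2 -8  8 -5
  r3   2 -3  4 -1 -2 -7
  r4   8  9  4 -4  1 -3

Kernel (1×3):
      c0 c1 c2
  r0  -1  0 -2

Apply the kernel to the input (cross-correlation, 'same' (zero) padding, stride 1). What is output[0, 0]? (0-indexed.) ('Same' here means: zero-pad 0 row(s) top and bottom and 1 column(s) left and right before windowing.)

10

The receptive field on the zero-padded input at this output position is [0 -7 -5]. Elementwise product with the kernel and sum: 0·-1 + -5·-2.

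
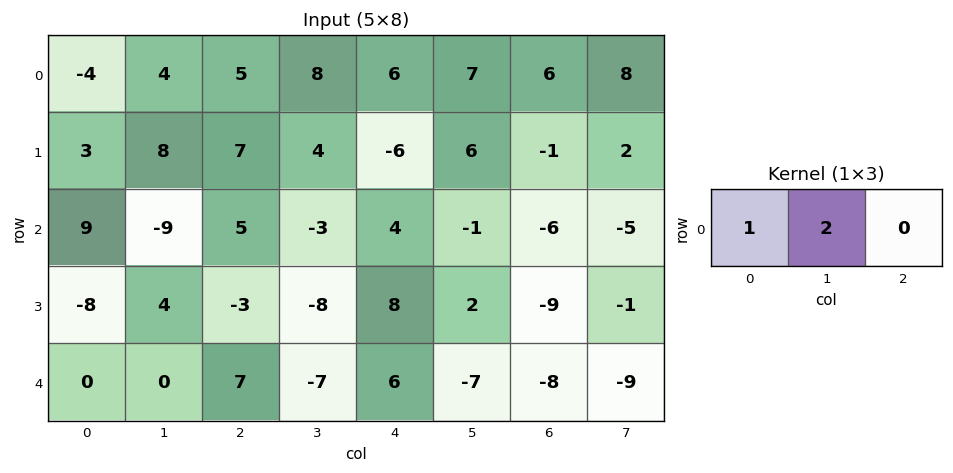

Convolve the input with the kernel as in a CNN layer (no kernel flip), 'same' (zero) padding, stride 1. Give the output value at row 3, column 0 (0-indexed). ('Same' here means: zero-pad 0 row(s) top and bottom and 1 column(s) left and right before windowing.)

The receptive field on the zero-padded input at this output position is [0 -8 4]. Elementwise product with the kernel and sum: 0·1 + -8·2.

-16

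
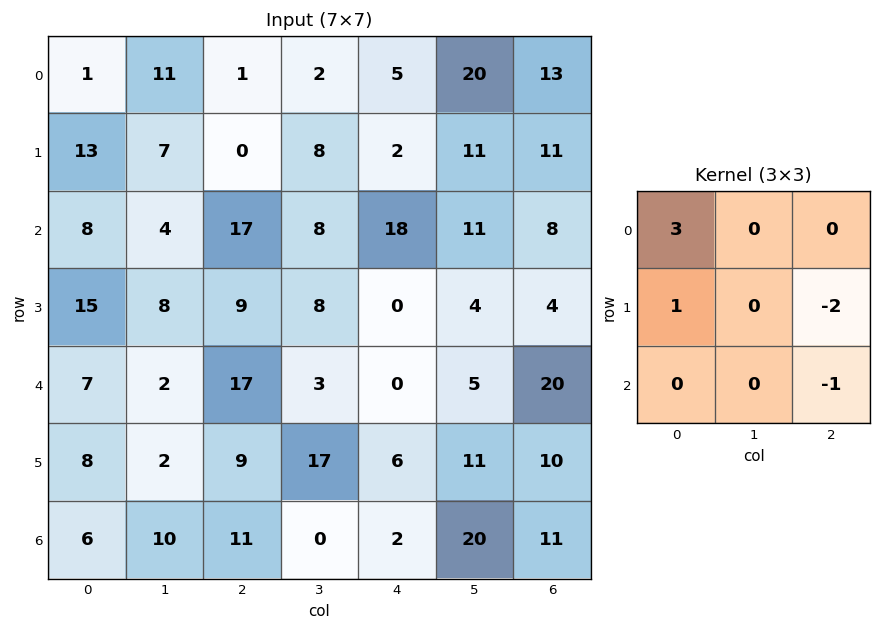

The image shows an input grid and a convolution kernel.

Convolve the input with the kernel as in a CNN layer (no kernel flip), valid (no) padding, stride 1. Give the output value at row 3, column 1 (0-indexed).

3

The receptive field on the input at this output position is [8 9 8 / 2 17 3 / 2 9 17]. Elementwise product with the kernel and sum: 8·3 + 2·1 + 3·-2 + 17·-1.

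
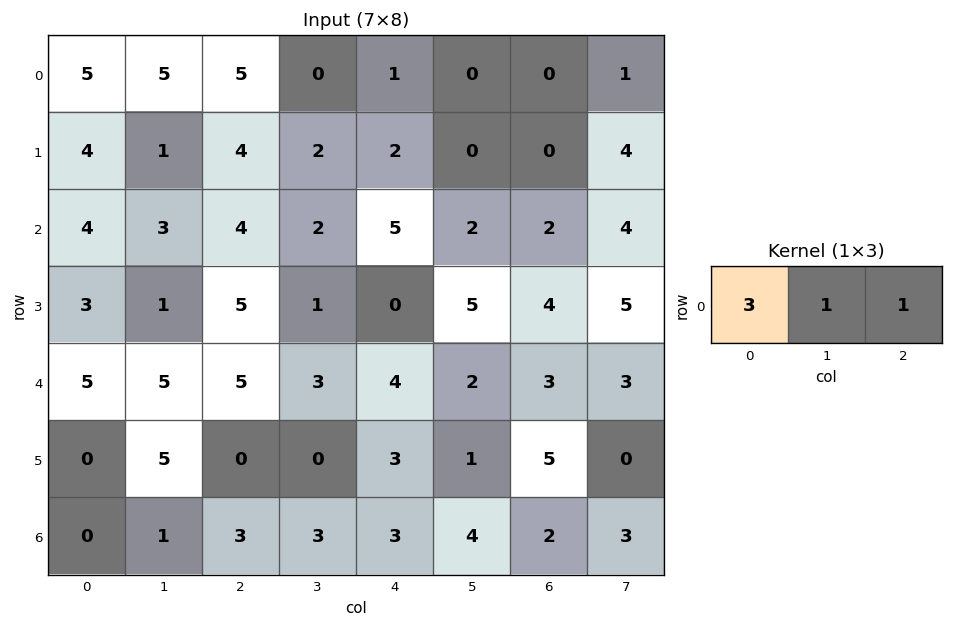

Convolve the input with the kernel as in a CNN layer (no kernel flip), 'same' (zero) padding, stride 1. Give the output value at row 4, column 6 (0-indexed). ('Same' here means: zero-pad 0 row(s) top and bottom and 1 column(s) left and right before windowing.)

12

The receptive field on the zero-padded input at this output position is [2 3 3]. Elementwise product with the kernel and sum: 2·3 + 3·1 + 3·1.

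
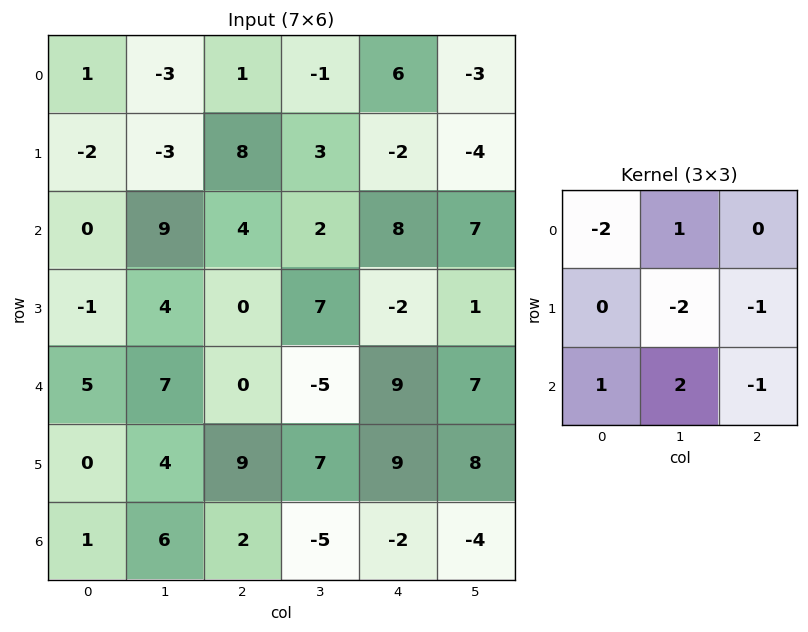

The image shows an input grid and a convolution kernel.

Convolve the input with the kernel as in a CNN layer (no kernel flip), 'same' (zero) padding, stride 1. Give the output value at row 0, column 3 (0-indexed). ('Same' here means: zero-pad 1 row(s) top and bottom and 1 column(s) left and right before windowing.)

The receptive field on the zero-padded input at this output position is [0 0 0 / 1 -1 6 / 8 3 -2]. Elementwise product with the kernel and sum: 0·-2 + 0·1 + -1·-2 + 6·-1 + 8·1 + 3·2 + -2·-1.

12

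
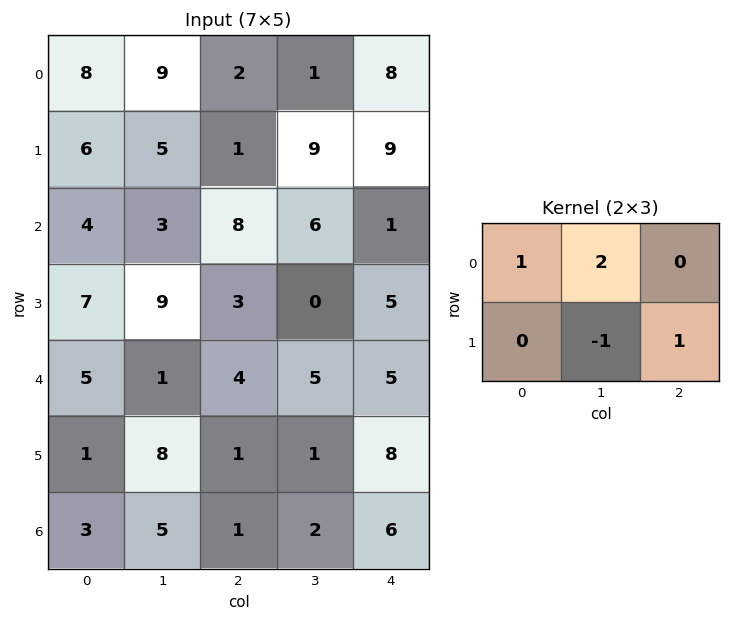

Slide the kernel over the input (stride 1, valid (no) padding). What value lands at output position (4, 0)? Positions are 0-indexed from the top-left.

The receptive field on the input at this output position is [5 1 4 / 1 8 1]. Elementwise product with the kernel and sum: 5·1 + 1·2 + 8·-1 + 1·1.

0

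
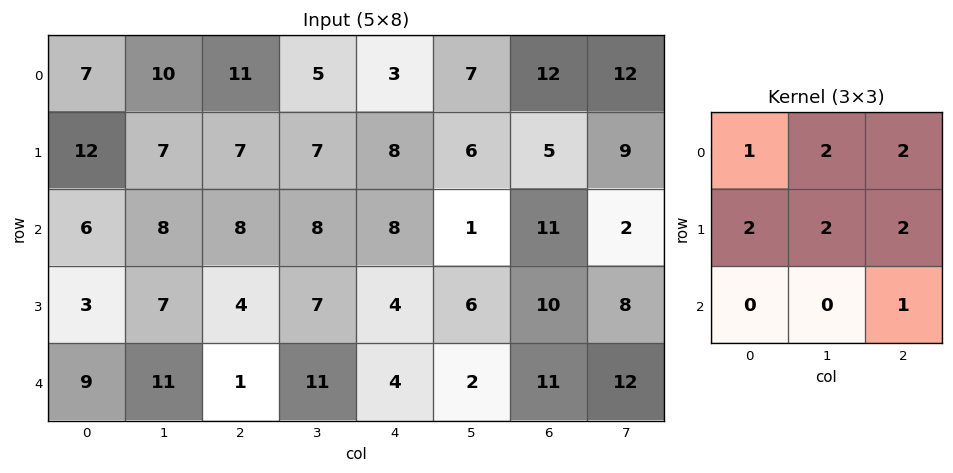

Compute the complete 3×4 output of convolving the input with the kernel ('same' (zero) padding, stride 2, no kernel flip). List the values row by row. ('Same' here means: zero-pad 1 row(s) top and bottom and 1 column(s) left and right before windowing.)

Output[0,0]: The receptive field on the zero-padded input at this output position is [0 0 0 / 0 7 10 / 0 12 7]. Elementwise product with the kernel and sum: 0·1 + 0·2 + 0·2 + 0·2 + 7·2 + 10·2 + 7·1.
Output[0,1]: The receptive field on the zero-padded input at this output position is [0 0 0 / 10 11 5 / 7 7 7]. Elementwise product with the kernel and sum: 0·1 + 0·2 + 0·2 + 10·2 + 11·2 + 5·2 + 7·1.

41 59 36 71
73 90 75 70
60 75 61 92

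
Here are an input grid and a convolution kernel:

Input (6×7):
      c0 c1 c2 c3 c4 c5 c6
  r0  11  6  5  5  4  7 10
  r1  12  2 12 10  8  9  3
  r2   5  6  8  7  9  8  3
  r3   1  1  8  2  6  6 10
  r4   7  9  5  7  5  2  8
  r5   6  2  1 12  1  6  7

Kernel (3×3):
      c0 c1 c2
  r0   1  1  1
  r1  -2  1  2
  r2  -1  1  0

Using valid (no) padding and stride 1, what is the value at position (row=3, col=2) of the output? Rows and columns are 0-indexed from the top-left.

The receptive field on the input at this output position is [8 2 6 / 5 7 5 / 1 12 1]. Elementwise product with the kernel and sum: 8·1 + 2·1 + 6·1 + 5·-2 + 7·1 + 5·2 + 1·-1 + 12·1.

34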